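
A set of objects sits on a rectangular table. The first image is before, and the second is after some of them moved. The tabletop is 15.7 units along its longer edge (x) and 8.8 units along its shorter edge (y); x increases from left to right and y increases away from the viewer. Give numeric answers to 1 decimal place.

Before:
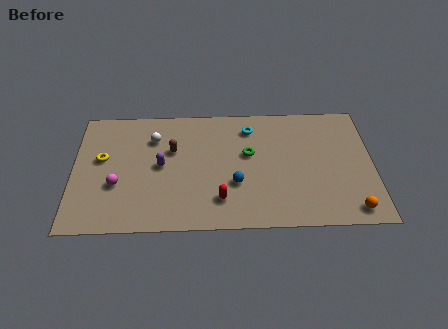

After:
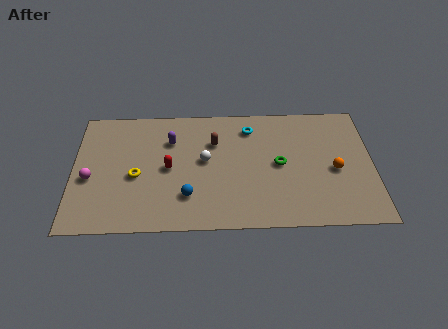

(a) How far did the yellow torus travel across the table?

2.2

The yellow torus was near (1.5, 5.1) before and (3.3, 3.8) after, so it travelled √(1.8² + 1.3²) ≈ 2.2 units.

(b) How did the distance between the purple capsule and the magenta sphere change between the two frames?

+2.3

They were about 2.6 units apart before and 4.9 after — 2.3 units further apart.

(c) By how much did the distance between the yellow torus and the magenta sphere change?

+0.3

Before: roughly 2.1 units apart; after: 2.4. That's 0.3 units further apart.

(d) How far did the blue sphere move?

2.6

The blue sphere was near (8.5, 3.1) before and (6.0, 2.3) after, so it travelled √(2.5² + 0.8²) ≈ 2.6 units.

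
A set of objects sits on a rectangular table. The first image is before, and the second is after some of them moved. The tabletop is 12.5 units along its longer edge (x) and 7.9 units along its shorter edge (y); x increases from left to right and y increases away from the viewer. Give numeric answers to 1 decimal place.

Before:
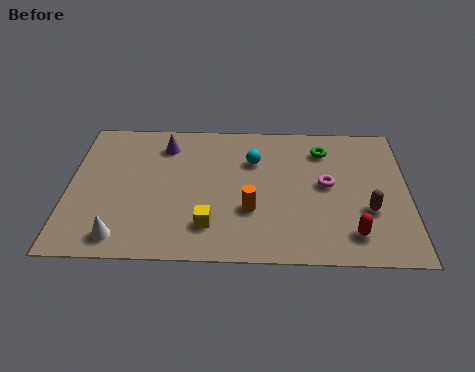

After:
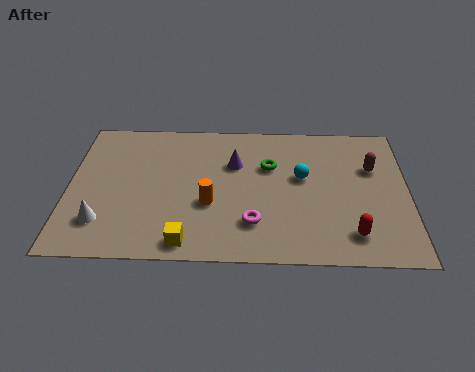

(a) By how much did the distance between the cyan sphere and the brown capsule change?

-2.3

The distance was about 5.0 in the first image and 2.7 in the second, so they moved 2.3 units closer together.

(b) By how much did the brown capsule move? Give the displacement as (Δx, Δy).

(0.2, 2.4)

From the two frames, the brown capsule sits at roughly (11.0, 2.8) before and (11.2, 5.2) after.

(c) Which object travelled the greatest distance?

the magenta torus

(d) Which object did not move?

the red capsule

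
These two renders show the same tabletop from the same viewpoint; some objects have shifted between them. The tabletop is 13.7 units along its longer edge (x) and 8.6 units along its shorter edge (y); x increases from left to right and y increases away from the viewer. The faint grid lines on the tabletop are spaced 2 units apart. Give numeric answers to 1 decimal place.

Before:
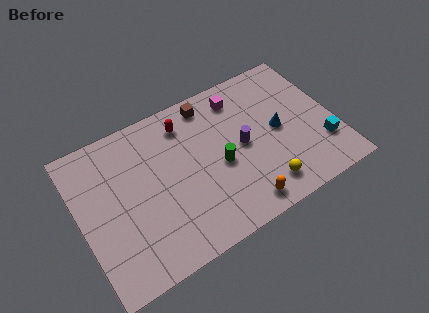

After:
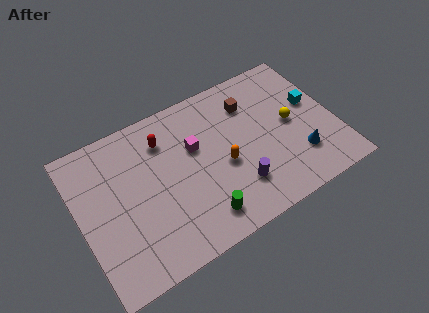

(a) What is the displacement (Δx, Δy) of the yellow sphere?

(2.0, 2.9)

The yellow sphere started near (9.4, 1.5) and ended near (11.4, 4.4).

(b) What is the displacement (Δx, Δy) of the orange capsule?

(-0.5, 2.6)

From the two frames, the orange capsule sits at roughly (8.1, 1.1) before and (7.6, 3.7) after.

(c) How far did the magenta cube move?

3.2

From (9.0, 7.1) to (6.3, 5.4), the magenta cube covered √(2.7² + 1.7²) ≈ 3.2 units.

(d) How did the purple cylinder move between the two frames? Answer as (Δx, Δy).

(-0.6, -2.1)

From the two frames, the purple cylinder sits at roughly (8.7, 4.3) before and (8.1, 2.2) after.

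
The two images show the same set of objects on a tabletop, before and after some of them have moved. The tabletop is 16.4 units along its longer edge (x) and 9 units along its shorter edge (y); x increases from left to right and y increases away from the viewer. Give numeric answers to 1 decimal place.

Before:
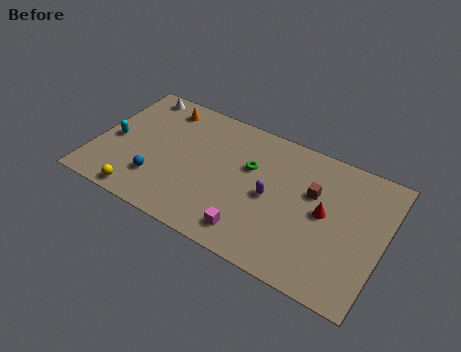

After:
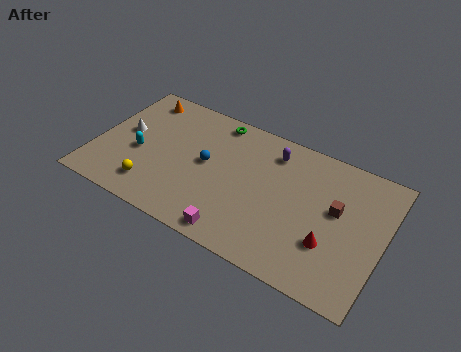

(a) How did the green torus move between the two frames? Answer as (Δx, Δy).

(-2.3, 2.3)

The green torus started near (8.7, 5.7) and ended near (6.4, 8.0).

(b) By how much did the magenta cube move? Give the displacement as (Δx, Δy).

(-0.8, -0.5)

From the two frames, the magenta cube sits at roughly (9.4, 1.5) before and (8.6, 1.0) after.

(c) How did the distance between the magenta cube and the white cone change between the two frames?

-2.0

They were about 10.1 units apart before and 8.1 after — 2.0 units closer together.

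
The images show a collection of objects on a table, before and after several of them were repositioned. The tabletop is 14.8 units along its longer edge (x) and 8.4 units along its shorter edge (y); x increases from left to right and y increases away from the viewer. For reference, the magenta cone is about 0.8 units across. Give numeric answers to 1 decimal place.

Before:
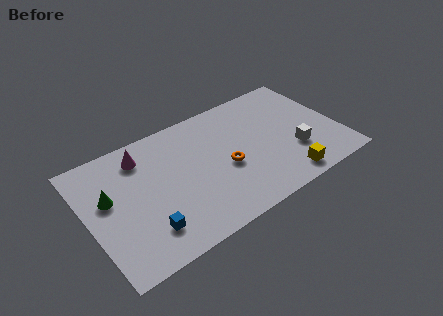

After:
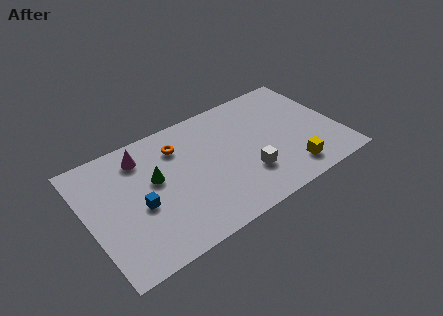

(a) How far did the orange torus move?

3.7

The orange torus moved from about (8.0, 3.6) to (5.6, 6.4), a distance of √(2.4² + 2.8²) ≈ 3.7.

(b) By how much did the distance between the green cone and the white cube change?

-5.3

The distance was about 10.9 in the first image and 5.6 in the second, so they moved 5.3 units closer together.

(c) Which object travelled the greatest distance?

the orange torus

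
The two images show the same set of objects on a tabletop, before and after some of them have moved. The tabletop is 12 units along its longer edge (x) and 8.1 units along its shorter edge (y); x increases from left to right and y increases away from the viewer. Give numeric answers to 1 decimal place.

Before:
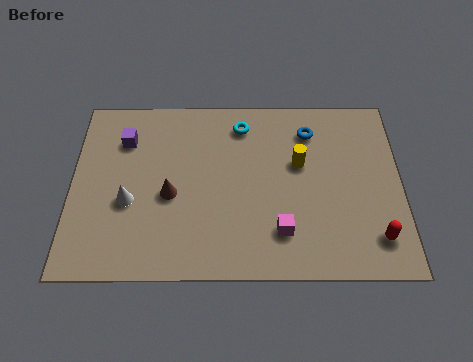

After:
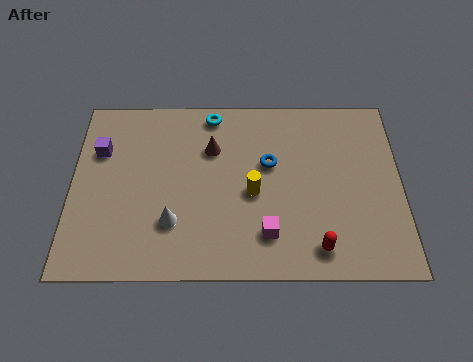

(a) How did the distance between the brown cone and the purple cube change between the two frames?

+1.1

They were about 3.0 units apart before and 4.1 after — 1.1 units further apart.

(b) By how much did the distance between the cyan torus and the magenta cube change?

+0.8

Before: roughly 5.0 units apart; after: 5.8. That's 0.8 units further apart.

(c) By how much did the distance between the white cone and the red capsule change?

-3.7

The distance was about 9.0 in the first image and 5.3 in the second, so they moved 3.7 units closer together.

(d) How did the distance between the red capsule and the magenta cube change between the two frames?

-1.5

Before: roughly 3.4 units apart; after: 1.9. That's 1.5 units closer together.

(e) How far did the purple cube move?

1.0

From (1.9, 6.0) to (1.0, 5.5), the purple cube covered √(0.9² + 0.5²) ≈ 1.0 units.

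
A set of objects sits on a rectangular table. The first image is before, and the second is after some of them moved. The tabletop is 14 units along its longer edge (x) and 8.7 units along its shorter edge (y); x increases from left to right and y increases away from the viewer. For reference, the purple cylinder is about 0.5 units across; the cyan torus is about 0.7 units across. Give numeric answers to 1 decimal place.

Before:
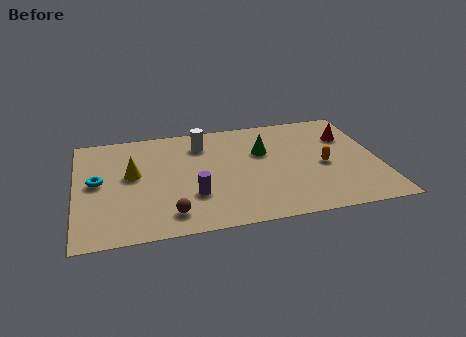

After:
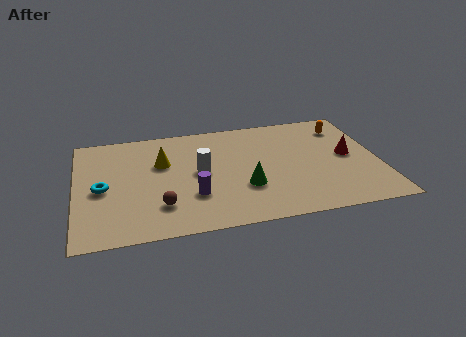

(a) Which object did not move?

the purple cylinder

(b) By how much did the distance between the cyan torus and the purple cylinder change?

-0.4

The distance was about 4.7 in the first image and 4.3 in the second, so they moved 0.4 units closer together.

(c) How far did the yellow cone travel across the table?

1.6

The yellow cone was near (2.6, 4.9) before and (4.0, 5.6) after, so it travelled √(1.4² + 0.7²) ≈ 1.6 units.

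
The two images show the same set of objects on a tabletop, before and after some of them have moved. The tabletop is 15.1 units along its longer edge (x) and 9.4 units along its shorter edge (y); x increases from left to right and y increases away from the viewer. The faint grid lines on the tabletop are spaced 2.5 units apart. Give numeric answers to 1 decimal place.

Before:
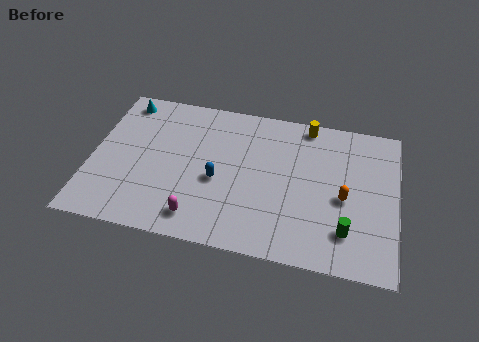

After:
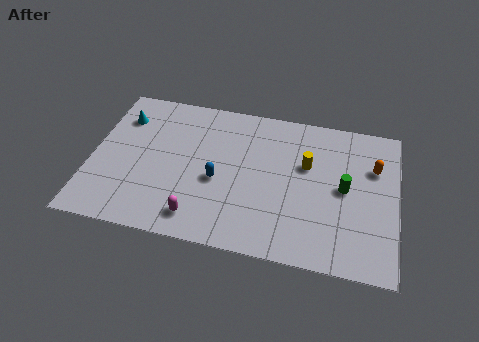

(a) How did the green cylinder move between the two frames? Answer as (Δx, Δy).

(-0.2, 2.6)

The green cylinder was at about (12.7, 2.2) and moved to about (12.5, 4.8).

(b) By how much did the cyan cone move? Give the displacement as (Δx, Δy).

(0.0, -1.1)

The cyan cone was at about (1.3, 8.2) and moved to about (1.3, 7.1).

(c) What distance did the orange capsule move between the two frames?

2.6

From (12.5, 4.2) to (13.9, 6.4), the orange capsule covered √(1.4² + 2.2²) ≈ 2.6 units.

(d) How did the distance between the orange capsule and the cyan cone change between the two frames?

+0.7

Before: roughly 11.9 units apart; after: 12.6. That's 0.7 units further apart.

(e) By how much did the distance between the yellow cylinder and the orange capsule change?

-1.4

Before: roughly 4.7 units apart; after: 3.3. That's 1.4 units closer together.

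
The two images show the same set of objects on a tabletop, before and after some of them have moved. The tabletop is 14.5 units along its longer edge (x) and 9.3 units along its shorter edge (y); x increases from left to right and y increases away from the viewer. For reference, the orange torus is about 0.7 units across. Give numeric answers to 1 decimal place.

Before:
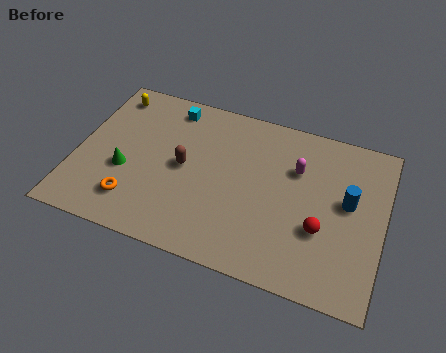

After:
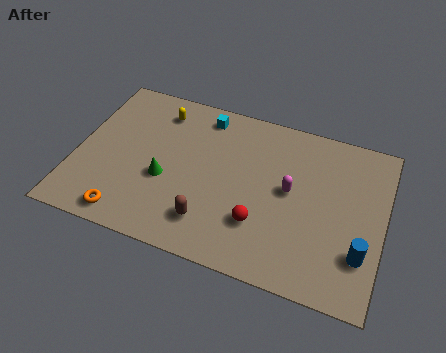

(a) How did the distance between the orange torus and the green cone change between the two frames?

+1.3

The distance was about 1.7 in the first image and 3.0 in the second, so they moved 1.3 units further apart.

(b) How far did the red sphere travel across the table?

2.9

The red sphere moved from about (11.7, 3.3) to (8.9, 2.7), a distance of √(2.8² + 0.6²) ≈ 2.9.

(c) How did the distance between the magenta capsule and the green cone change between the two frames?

-2.4

They were about 8.3 units apart before and 5.9 after — 2.4 units closer together.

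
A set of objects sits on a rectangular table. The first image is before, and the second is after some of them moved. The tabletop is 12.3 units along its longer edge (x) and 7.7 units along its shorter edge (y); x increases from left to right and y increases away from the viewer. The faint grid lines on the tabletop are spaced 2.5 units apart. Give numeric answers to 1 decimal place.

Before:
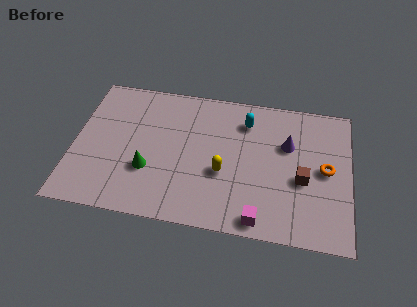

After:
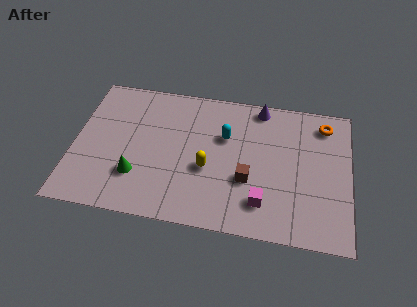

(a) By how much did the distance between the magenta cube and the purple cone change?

+0.9

Before: roughly 4.3 units apart; after: 5.2. That's 0.9 units further apart.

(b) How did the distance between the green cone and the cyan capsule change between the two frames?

-0.7

The distance was about 5.4 in the first image and 4.7 in the second, so they moved 0.7 units closer together.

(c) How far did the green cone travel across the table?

0.6

From (3.4, 2.6) to (2.9, 2.2), the green cone covered √(0.5² + 0.4²) ≈ 0.6 units.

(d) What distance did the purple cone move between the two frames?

2.3

From (9.5, 5.0) to (8.2, 6.9), the purple cone covered √(1.3² + 1.9²) ≈ 2.3 units.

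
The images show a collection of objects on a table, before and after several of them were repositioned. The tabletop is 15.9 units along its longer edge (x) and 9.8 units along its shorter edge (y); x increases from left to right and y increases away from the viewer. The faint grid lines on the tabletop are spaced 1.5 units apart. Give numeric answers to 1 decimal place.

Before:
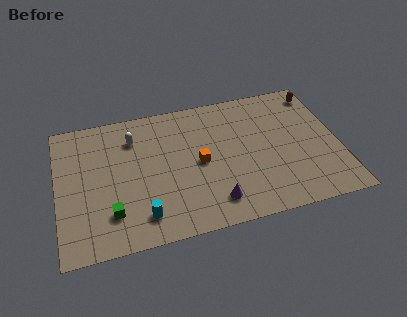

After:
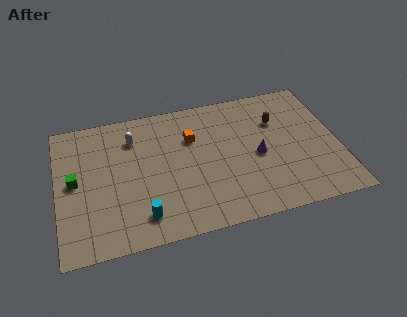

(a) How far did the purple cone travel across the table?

3.8

The purple cone was near (8.6, 1.8) before and (11.3, 4.5) after, so it travelled √(2.7² + 2.7²) ≈ 3.8 units.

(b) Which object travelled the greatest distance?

the purple cone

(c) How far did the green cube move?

3.3

From (2.9, 2.4) to (1.0, 5.1), the green cube covered √(1.9² + 2.7²) ≈ 3.3 units.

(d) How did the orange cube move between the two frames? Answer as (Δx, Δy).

(-0.3, 1.9)

From the two frames, the orange cube sits at roughly (8.0, 4.8) before and (7.7, 6.7) after.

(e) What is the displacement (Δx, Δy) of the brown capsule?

(-2.5, -1.6)

From the two frames, the brown capsule sits at roughly (15.1, 8.4) before and (12.6, 6.8) after.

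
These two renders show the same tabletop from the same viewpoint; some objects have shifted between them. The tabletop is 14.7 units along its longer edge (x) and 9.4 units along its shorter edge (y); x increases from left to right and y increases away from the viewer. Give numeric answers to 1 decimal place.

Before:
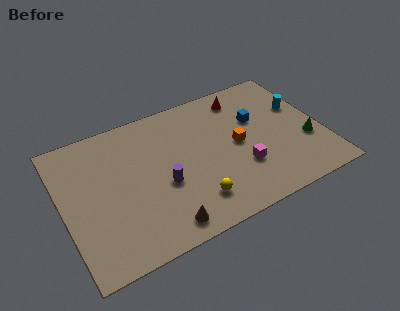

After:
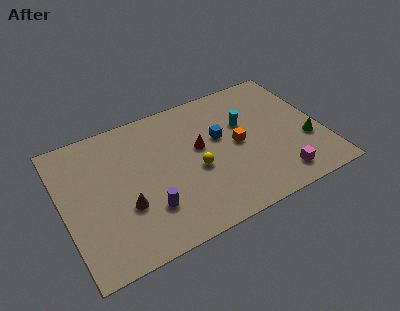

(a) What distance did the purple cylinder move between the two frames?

1.6

The purple cylinder was near (5.5, 3.8) before and (4.5, 2.6) after, so it travelled √(1.0² + 1.2²) ≈ 1.6 units.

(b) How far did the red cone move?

3.8

From (10.7, 7.9) to (7.8, 5.4), the red cone covered √(2.9² + 2.5²) ≈ 3.8 units.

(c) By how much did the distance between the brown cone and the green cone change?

+1.5

They were about 8.9 units apart before and 10.4 after — 1.5 units further apart.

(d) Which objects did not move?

the green cone and the orange cube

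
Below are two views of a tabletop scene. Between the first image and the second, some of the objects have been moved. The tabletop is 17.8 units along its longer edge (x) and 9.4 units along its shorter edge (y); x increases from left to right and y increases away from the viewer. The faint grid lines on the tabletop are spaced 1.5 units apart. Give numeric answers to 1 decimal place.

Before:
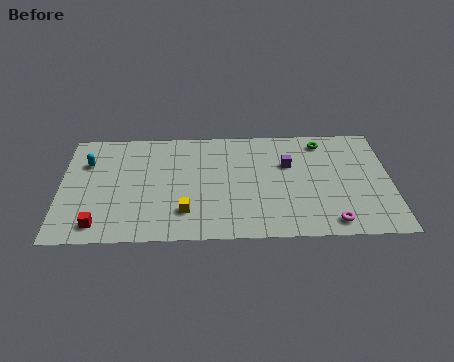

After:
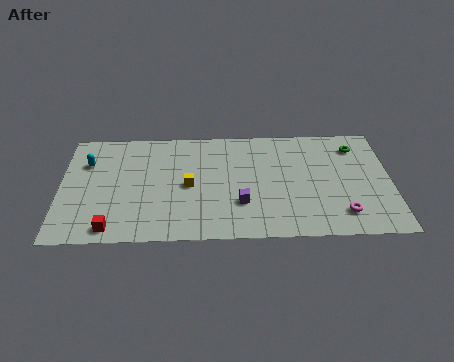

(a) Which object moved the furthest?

the purple cube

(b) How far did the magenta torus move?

0.9

From (14.5, 1.2) to (15.1, 1.9), the magenta torus covered √(0.6² + 0.7²) ≈ 0.9 units.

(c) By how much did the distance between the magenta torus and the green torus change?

-1.1

They were about 6.8 units apart before and 5.7 after — 1.1 units closer together.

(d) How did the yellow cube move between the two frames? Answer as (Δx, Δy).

(0.2, 2.2)

From the two frames, the yellow cube sits at roughly (6.7, 2.3) before and (6.9, 4.5) after.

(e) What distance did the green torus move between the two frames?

1.9

The green torus was near (14.2, 8.0) before and (16.0, 7.5) after, so it travelled √(1.8² + 0.5²) ≈ 1.9 units.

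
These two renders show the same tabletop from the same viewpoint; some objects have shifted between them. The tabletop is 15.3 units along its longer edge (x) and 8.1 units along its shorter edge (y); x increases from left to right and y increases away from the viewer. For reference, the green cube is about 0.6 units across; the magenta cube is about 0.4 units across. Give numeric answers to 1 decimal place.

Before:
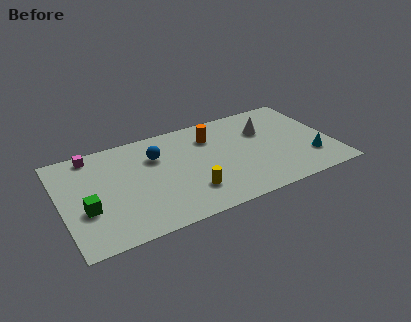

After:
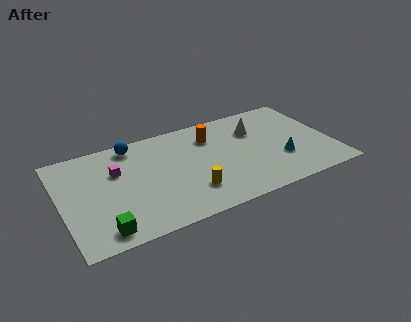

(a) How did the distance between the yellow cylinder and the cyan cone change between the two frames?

-1.6

The distance was about 6.9 in the first image and 5.3 in the second, so they moved 1.6 units closer together.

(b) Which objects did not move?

the orange cylinder and the yellow cylinder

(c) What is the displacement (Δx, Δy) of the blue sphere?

(-1.2, 1.4)

The blue sphere started near (5.5, 5.7) and ended near (4.3, 7.1).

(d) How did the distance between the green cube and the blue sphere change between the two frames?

+1.4

The distance was about 5.0 in the first image and 6.4 in the second, so they moved 1.4 units further apart.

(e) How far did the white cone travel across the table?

0.5

The white cone moved from about (11.7, 5.5) to (11.2, 5.7), a distance of √(0.5² + 0.2²) ≈ 0.5.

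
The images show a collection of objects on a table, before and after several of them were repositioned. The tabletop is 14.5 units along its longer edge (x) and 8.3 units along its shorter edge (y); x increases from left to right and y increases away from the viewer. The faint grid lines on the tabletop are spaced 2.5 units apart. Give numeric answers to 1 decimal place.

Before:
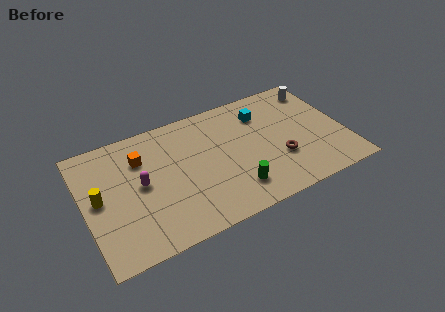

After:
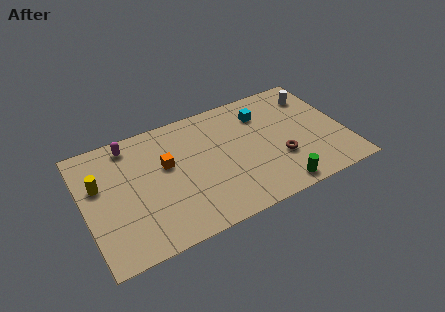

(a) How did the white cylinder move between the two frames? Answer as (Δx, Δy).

(-0.3, -0.4)

From the two frames, the white cylinder sits at roughly (13.5, 6.9) before and (13.2, 6.5) after.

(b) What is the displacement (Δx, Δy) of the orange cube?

(1.3, -1.0)

The orange cube was at about (3.3, 6.0) and moved to about (4.6, 5.0).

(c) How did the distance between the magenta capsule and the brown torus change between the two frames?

+1.3

The distance was about 7.7 in the first image and 9.0 in the second, so they moved 1.3 units further apart.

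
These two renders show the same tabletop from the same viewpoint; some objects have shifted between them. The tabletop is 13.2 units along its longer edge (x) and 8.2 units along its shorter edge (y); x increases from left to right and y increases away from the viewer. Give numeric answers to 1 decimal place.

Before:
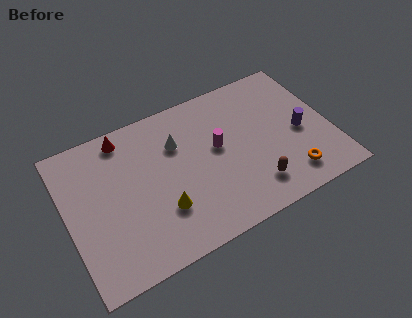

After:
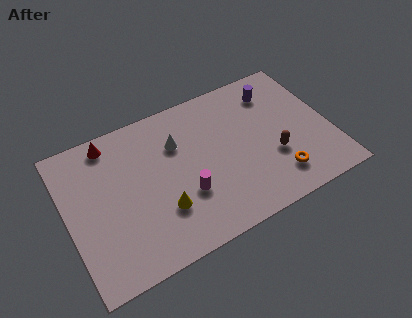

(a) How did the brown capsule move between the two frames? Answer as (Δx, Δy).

(1.2, 1.2)

From the two frames, the brown capsule sits at roughly (9.0, 1.7) before and (10.2, 2.9) after.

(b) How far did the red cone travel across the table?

0.7

From (3.2, 7.2) to (2.5, 7.2), the red cone covered √(0.7² + 0.0²) ≈ 0.7 units.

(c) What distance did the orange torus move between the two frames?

0.6

From (10.8, 1.5) to (10.2, 1.7), the orange torus covered √(0.6² + 0.2²) ≈ 0.6 units.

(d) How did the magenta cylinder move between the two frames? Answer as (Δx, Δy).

(-1.9, -1.8)

The magenta cylinder was at about (7.6, 4.6) and moved to about (5.7, 2.8).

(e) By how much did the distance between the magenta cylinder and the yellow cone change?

-2.5

They were about 3.7 units apart before and 1.2 after — 2.5 units closer together.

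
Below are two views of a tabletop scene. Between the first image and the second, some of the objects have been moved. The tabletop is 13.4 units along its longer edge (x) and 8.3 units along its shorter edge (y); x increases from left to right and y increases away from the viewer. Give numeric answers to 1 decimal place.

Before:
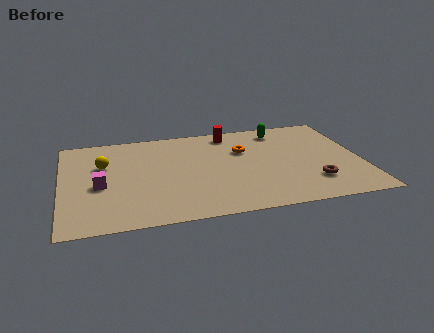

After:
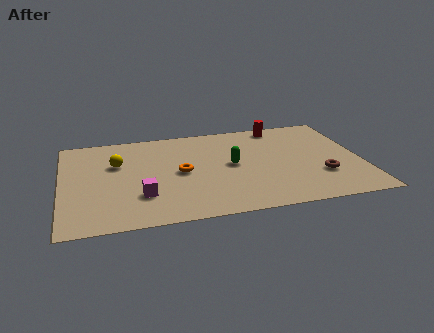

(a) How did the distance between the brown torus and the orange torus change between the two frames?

+1.9

Before: roughly 4.5 units apart; after: 6.4. That's 1.9 units further apart.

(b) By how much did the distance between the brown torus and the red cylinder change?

-1.1

Before: roughly 6.1 units apart; after: 5.0. That's 1.1 units closer together.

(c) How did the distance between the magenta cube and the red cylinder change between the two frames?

+1.2

They were about 7.0 units apart before and 8.2 after — 1.2 units further apart.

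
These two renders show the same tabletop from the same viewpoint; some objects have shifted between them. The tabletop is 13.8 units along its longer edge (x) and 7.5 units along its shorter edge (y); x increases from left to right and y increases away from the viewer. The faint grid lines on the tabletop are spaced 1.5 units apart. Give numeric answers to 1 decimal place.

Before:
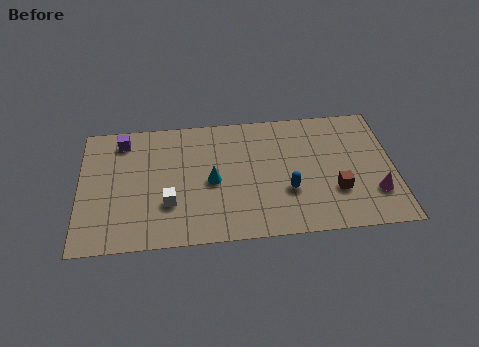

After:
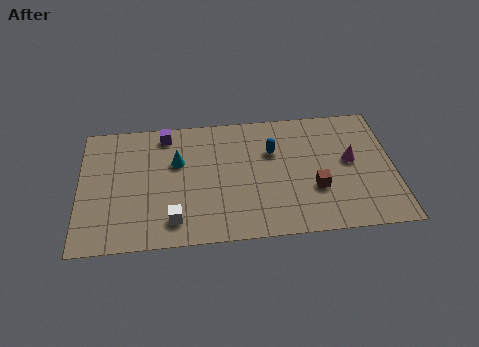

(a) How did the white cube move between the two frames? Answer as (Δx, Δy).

(0.2, -1.0)

The white cube was at about (3.9, 2.4) and moved to about (4.1, 1.4).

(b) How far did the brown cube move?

0.9

The brown cube moved from about (11.2, 2.4) to (10.3, 2.6), a distance of √(0.9² + 0.2²) ≈ 0.9.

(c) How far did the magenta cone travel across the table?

2.2

The magenta cone was near (12.9, 2.1) before and (11.9, 4.1) after, so it travelled √(1.0² + 2.0²) ≈ 2.2 units.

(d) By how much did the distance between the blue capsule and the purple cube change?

-3.2

Before: roughly 8.1 units apart; after: 4.9. That's 3.2 units closer together.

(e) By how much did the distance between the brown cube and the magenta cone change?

+0.5

Before: roughly 1.7 units apart; after: 2.2. That's 0.5 units further apart.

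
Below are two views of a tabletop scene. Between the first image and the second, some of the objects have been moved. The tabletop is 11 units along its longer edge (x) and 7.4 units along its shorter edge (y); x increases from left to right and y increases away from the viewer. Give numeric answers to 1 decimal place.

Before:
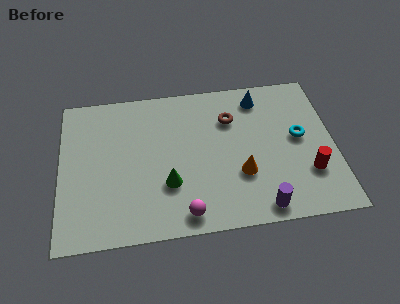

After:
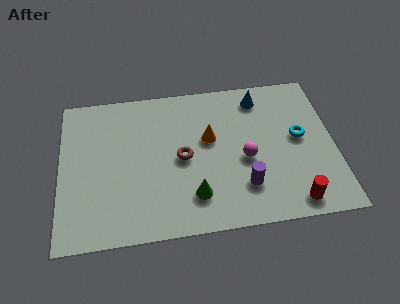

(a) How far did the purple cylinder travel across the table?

1.3

The purple cylinder moved from about (7.9, 0.8) to (7.3, 1.9), a distance of √(0.6² + 1.1²) ≈ 1.3.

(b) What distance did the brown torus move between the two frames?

2.6

The brown torus moved from about (6.9, 5.3) to (4.9, 3.6), a distance of √(2.0² + 1.7²) ≈ 2.6.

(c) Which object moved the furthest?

the magenta sphere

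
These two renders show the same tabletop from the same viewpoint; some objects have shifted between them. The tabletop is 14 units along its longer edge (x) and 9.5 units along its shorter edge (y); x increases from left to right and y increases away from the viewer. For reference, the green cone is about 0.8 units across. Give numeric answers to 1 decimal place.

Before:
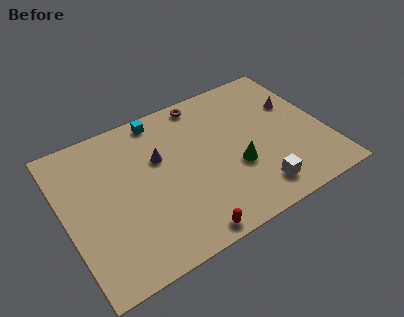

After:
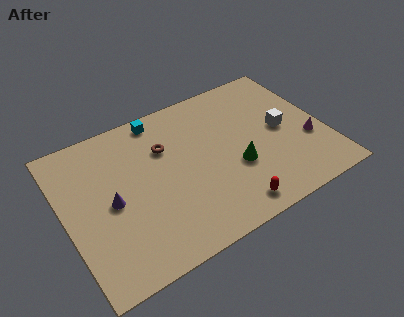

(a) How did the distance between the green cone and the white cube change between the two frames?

+1.0

Before: roughly 2.1 units apart; after: 3.1. That's 1.0 units further apart.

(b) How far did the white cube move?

3.8

The white cube was near (9.8, 1.6) before and (11.8, 4.8) after, so it travelled √(2.0² + 3.2²) ≈ 3.8 units.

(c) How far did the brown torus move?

3.1

The brown torus was near (8.0, 8.5) before and (5.6, 6.5) after, so it travelled √(2.4² + 2.0²) ≈ 3.1 units.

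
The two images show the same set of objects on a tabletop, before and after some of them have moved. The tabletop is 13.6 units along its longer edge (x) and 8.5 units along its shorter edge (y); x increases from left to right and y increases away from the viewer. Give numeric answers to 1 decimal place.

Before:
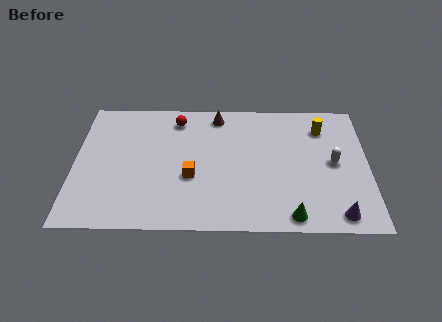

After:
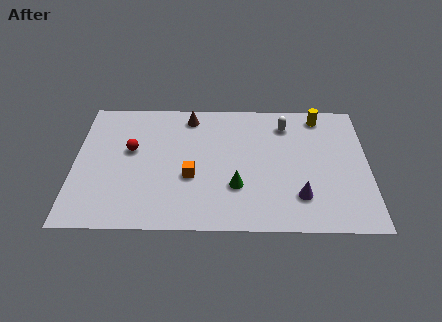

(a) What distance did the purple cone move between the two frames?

2.0

The purple cone was near (12.1, 1.0) before and (10.4, 2.1) after, so it travelled √(1.7² + 1.1²) ≈ 2.0 units.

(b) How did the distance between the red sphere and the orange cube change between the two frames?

-0.6

They were about 3.9 units apart before and 3.3 after — 0.6 units closer together.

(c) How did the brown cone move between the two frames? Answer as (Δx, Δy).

(-1.3, -0.1)

From the two frames, the brown cone sits at roughly (6.6, 7.4) before and (5.3, 7.3) after.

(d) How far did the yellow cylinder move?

0.8

The yellow cylinder moved from about (11.5, 6.6) to (11.4, 7.4), a distance of √(0.1² + 0.8²) ≈ 0.8.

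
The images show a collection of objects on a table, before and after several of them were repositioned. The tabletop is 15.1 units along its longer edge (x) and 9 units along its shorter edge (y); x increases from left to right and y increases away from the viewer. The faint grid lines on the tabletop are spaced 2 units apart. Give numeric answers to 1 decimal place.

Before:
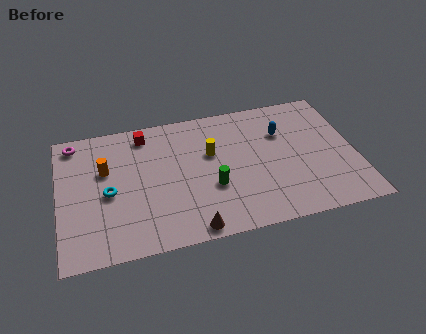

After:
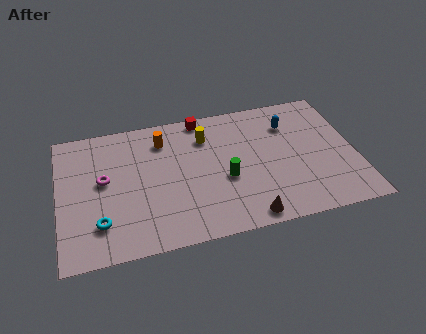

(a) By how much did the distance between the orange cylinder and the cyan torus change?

+4.4

Before: roughly 1.6 units apart; after: 6.0. That's 4.4 units further apart.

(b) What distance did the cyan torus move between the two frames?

2.0

The cyan torus moved from about (2.5, 4.1) to (2.0, 2.2), a distance of √(0.5² + 1.9²) ≈ 2.0.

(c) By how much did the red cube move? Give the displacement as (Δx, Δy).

(3.0, 0.5)

From the two frames, the red cube sits at roughly (4.5, 7.7) before and (7.5, 8.2) after.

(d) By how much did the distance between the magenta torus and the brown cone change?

-0.9

Before: roughly 9.0 units apart; after: 8.1. That's 0.9 units closer together.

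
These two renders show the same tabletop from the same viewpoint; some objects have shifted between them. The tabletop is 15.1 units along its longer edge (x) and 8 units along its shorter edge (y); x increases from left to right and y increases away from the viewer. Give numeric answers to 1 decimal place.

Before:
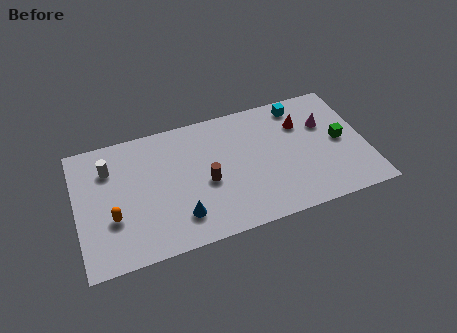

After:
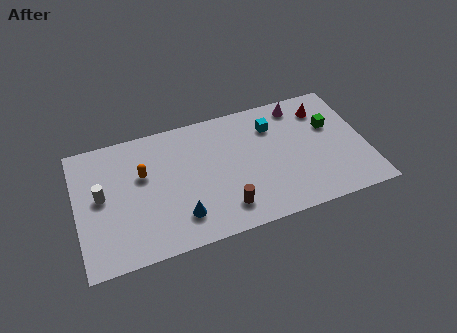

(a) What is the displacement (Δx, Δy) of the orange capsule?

(1.7, 2.2)

From the two frames, the orange capsule sits at roughly (1.8, 2.8) before and (3.5, 5.0) after.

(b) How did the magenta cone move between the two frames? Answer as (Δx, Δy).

(-1.2, 1.6)

The magenta cone was at about (13.1, 5.3) and moved to about (11.9, 6.9).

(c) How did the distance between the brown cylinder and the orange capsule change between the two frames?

+0.3

Before: roughly 4.9 units apart; after: 5.2. That's 0.3 units further apart.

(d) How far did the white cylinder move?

1.7

The white cylinder moved from about (1.8, 5.9) to (1.3, 4.3), a distance of √(0.5² + 1.6²) ≈ 1.7.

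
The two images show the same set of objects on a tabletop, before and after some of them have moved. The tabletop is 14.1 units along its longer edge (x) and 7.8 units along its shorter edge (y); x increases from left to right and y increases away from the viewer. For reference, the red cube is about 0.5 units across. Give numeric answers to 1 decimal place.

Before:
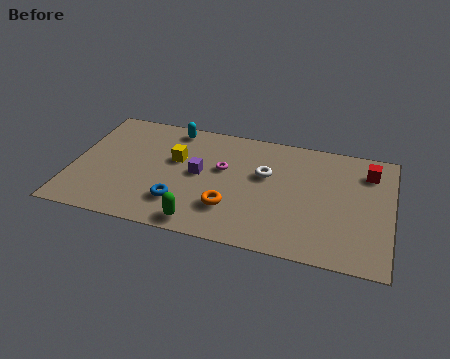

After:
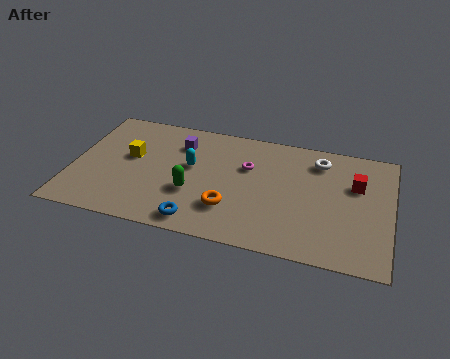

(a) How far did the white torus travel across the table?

2.7

The white torus moved from about (8.5, 4.8) to (10.8, 6.3), a distance of √(2.3² + 1.5²) ≈ 2.7.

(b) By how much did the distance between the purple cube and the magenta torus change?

+2.0

The distance was about 1.2 in the first image and 3.2 in the second, so they moved 2.0 units further apart.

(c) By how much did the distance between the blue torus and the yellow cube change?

+2.0

They were about 2.8 units apart before and 4.8 after — 2.0 units further apart.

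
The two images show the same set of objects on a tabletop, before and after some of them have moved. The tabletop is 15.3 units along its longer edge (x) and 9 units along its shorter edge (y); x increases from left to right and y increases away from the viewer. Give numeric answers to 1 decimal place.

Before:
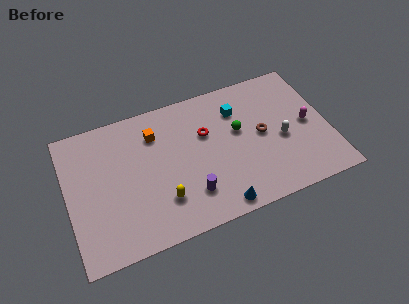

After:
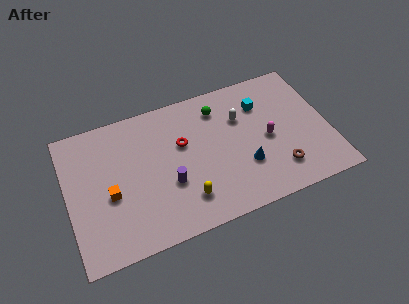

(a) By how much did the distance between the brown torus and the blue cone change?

-2.7

They were about 4.8 units apart before and 2.1 after — 2.7 units closer together.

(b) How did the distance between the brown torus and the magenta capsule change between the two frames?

-0.5

The distance was about 2.7 in the first image and 2.2 in the second, so they moved 0.5 units closer together.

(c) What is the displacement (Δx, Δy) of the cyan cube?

(1.4, -0.1)

The cyan cube started near (10.2, 6.7) and ended near (11.6, 6.6).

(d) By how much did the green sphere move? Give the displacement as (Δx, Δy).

(-1.0, 1.9)

From the two frames, the green sphere sits at roughly (10.1, 5.3) before and (9.1, 7.2) after.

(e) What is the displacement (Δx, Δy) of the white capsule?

(-2.2, 2.2)

From the two frames, the white capsule sits at roughly (12.5, 3.9) before and (10.3, 6.1) after.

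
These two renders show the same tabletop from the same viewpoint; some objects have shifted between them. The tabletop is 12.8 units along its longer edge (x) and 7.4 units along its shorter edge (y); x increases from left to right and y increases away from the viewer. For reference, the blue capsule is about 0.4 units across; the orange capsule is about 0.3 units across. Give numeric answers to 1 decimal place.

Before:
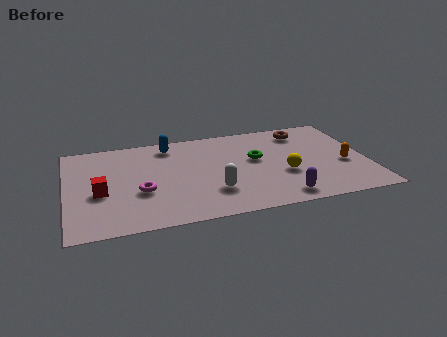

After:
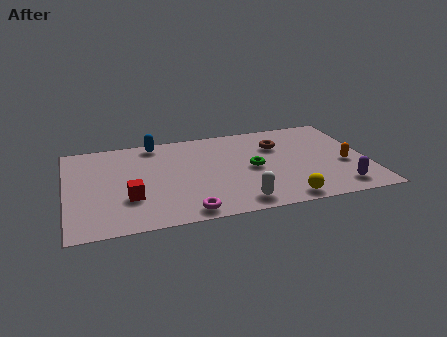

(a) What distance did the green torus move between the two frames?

0.7

From (8.1, 4.3) to (7.9, 3.6), the green torus covered √(0.2² + 0.7²) ≈ 0.7 units.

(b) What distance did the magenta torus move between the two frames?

2.7

The magenta torus was near (3.1, 2.8) before and (4.9, 0.8) after, so it travelled √(1.8² + 2.0²) ≈ 2.7 units.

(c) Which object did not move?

the orange capsule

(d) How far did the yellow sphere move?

2.0

From (9.2, 2.8) to (9.0, 0.8), the yellow sphere covered √(0.2² + 2.0²) ≈ 2.0 units.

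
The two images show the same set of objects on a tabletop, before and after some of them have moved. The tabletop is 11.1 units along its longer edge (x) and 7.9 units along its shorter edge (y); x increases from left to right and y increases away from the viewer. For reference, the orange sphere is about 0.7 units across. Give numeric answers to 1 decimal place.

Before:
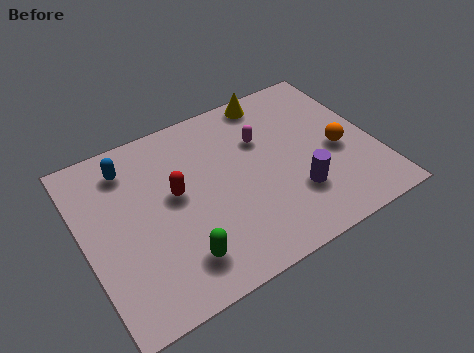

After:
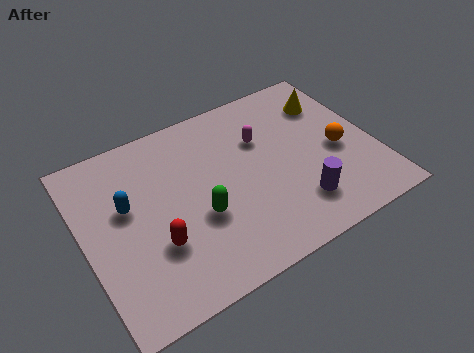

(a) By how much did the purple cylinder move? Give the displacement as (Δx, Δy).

(0.0, -0.5)

From the two frames, the purple cylinder sits at roughly (7.8, 2.3) before and (7.8, 1.8) after.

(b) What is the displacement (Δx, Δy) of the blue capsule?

(-0.3, -1.7)

The blue capsule started near (2.0, 6.4) and ended near (1.7, 4.7).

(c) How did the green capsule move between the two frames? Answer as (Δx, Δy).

(1.0, 1.4)

The green capsule was at about (3.2, 1.6) and moved to about (4.2, 3.0).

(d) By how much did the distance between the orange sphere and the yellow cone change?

-1.7

They were about 4.1 units apart before and 2.4 after — 1.7 units closer together.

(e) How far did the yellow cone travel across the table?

2.4

The yellow cone moved from about (7.7, 7.1) to (9.8, 5.9), a distance of √(2.1² + 1.2²) ≈ 2.4.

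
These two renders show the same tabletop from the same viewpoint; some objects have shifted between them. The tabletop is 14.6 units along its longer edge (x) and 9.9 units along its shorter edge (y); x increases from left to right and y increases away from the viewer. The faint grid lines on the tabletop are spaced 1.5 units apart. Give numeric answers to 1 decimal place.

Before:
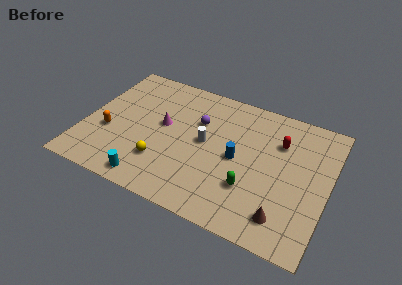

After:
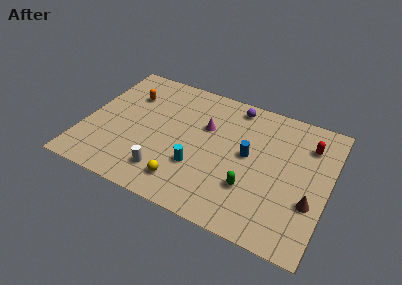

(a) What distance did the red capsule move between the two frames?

1.8

The red capsule was near (11.5, 7.0) before and (13.2, 7.5) after, so it travelled √(1.7² + 0.5²) ≈ 1.8 units.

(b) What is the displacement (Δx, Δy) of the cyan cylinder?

(2.6, 2.1)

The cyan cylinder started near (4.4, 1.1) and ended near (7.0, 3.2).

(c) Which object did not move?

the green capsule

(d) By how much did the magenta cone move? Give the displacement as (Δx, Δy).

(2.5, 0.9)

The magenta cone was at about (4.6, 5.5) and moved to about (7.1, 6.4).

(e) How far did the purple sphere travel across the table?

2.9

The purple sphere moved from about (6.6, 6.6) to (8.6, 8.7), a distance of √(2.0² + 2.1²) ≈ 2.9.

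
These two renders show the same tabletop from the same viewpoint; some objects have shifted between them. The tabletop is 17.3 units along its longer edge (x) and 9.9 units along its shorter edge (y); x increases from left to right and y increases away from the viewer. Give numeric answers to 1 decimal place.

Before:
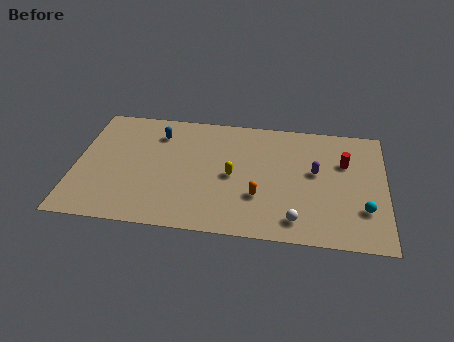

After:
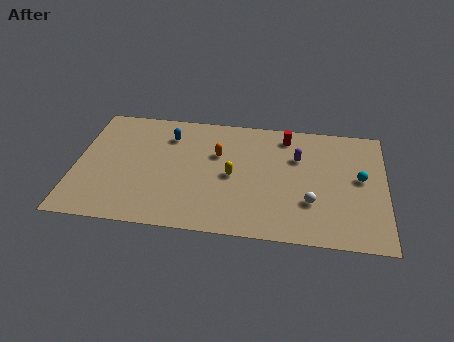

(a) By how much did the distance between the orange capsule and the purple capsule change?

+0.6

Before: roughly 3.9 units apart; after: 4.5. That's 0.6 units further apart.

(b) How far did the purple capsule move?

1.5

From (13.4, 5.6) to (12.4, 6.7), the purple capsule covered √(1.0² + 1.1²) ≈ 1.5 units.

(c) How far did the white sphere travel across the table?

1.7

From (12.4, 1.6) to (13.2, 3.1), the white sphere covered √(0.8² + 1.5²) ≈ 1.7 units.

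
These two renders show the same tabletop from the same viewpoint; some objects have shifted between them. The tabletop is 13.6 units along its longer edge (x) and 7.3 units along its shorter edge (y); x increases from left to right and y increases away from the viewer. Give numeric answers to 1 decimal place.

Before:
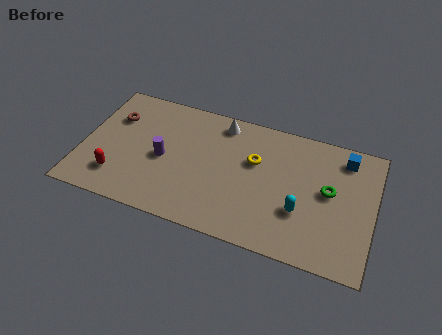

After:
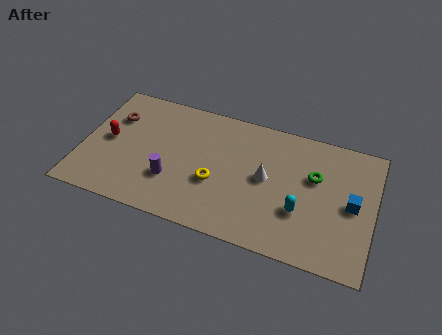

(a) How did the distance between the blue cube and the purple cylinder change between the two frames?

-0.3

The distance was about 8.7 in the first image and 8.4 in the second, so they moved 0.3 units closer together.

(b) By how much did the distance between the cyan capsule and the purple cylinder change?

-0.6

They were about 6.6 units apart before and 6.0 after — 0.6 units closer together.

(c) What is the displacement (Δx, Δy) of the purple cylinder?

(0.5, -1.1)

The purple cylinder started near (3.8, 3.4) and ended near (4.3, 2.3).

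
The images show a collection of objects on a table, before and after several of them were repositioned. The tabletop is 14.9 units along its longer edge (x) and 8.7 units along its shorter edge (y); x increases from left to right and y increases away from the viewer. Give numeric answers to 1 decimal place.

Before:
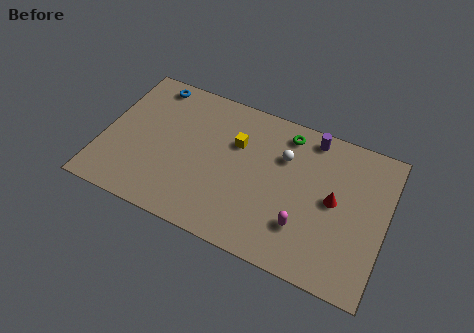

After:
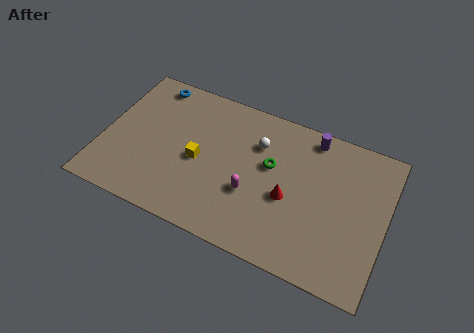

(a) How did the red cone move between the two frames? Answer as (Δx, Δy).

(-2.3, -0.8)

The red cone was at about (12.2, 4.5) and moved to about (9.9, 3.7).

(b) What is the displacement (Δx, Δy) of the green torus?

(-0.6, -2.2)

The green torus started near (9.4, 7.4) and ended near (8.8, 5.2).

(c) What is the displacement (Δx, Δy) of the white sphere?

(-1.4, 0.2)

The white sphere was at about (9.4, 6.0) and moved to about (8.0, 6.2).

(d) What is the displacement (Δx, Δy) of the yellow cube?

(-1.8, -1.8)

The yellow cube started near (6.9, 5.8) and ended near (5.1, 4.0).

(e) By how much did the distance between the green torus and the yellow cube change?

+0.9

Before: roughly 3.0 units apart; after: 3.9. That's 0.9 units further apart.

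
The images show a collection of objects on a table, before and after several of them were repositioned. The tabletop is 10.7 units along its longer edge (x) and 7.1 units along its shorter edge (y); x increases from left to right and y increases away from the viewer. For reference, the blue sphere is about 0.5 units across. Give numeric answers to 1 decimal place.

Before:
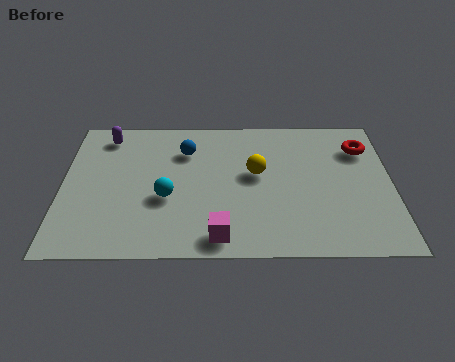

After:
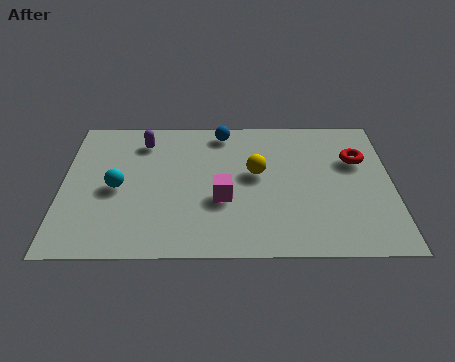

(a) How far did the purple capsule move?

1.2

The purple capsule moved from about (1.4, 6.0) to (2.6, 5.7), a distance of √(1.2² + 0.3²) ≈ 1.2.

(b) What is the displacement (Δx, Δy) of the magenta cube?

(0.1, 1.8)

The magenta cube was at about (5.1, 0.9) and moved to about (5.2, 2.7).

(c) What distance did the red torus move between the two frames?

0.6

From (9.8, 5.3) to (9.6, 4.7), the red torus covered √(0.2² + 0.6²) ≈ 0.6 units.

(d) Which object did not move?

the yellow sphere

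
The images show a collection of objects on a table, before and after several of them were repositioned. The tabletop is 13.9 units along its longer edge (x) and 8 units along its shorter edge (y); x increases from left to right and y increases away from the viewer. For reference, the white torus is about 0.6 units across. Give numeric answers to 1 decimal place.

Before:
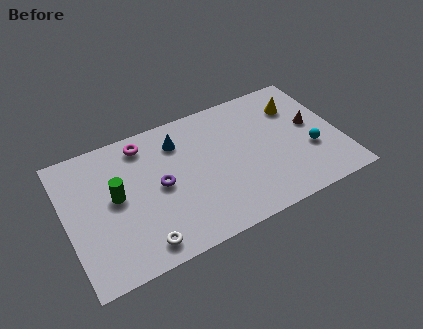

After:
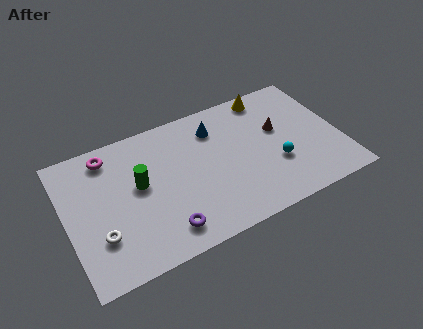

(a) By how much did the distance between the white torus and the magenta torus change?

-1.3

Before: roughly 5.8 units apart; after: 4.5. That's 1.3 units closer together.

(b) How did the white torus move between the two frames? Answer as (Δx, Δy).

(-1.9, 1.3)

From the two frames, the white torus sits at roughly (3.4, 1.1) before and (1.5, 2.4) after.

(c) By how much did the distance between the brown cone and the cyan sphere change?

+0.5

Before: roughly 1.5 units apart; after: 2.0. That's 0.5 units further apart.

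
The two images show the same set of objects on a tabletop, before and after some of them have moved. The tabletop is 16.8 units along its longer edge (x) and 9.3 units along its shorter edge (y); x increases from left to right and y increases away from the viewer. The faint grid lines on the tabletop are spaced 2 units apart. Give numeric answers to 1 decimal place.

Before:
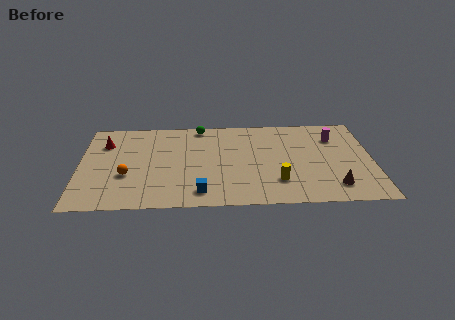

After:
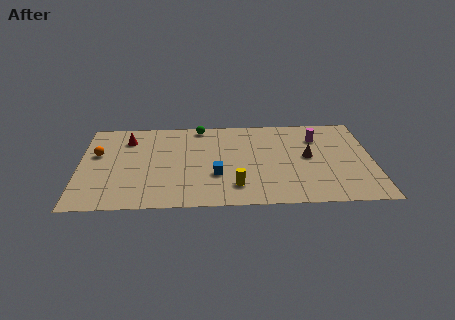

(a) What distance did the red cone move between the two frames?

1.4

From (1.4, 6.8) to (2.7, 7.2), the red cone covered √(1.3² + 0.4²) ≈ 1.4 units.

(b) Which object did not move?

the green sphere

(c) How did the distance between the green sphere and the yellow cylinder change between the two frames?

-0.7

Before: roughly 7.4 units apart; after: 6.7. That's 0.7 units closer together.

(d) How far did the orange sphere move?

2.9

From (2.7, 3.4) to (1.0, 5.7), the orange sphere covered √(1.7² + 2.3²) ≈ 2.9 units.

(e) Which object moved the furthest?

the brown cone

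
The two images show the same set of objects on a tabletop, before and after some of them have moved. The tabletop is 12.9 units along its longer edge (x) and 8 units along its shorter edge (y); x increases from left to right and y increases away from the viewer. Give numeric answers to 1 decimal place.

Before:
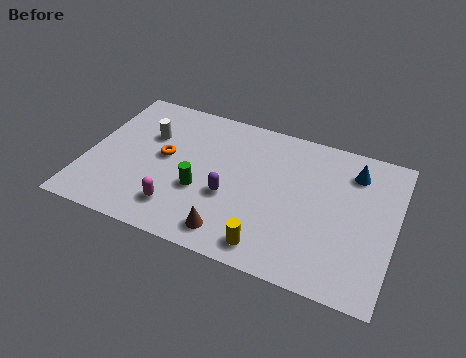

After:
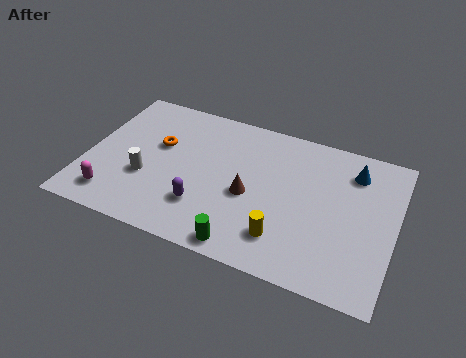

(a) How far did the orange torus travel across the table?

0.7

The orange torus moved from about (3.2, 4.3) to (2.9, 4.9), a distance of √(0.3² + 0.6²) ≈ 0.7.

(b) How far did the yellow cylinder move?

0.9

The yellow cylinder was near (8.0, 1.1) before and (8.5, 1.8) after, so it travelled √(0.5² + 0.7²) ≈ 0.9 units.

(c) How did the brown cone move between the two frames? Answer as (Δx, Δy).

(0.5, 2.3)

From the two frames, the brown cone sits at roughly (6.4, 1.2) before and (6.9, 3.5) after.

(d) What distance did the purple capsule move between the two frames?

1.3

From (6.1, 3.1) to (5.1, 2.2), the purple capsule covered √(1.0² + 0.9²) ≈ 1.3 units.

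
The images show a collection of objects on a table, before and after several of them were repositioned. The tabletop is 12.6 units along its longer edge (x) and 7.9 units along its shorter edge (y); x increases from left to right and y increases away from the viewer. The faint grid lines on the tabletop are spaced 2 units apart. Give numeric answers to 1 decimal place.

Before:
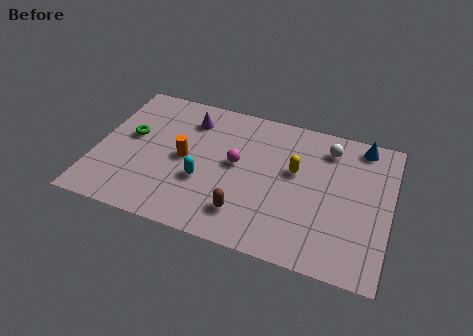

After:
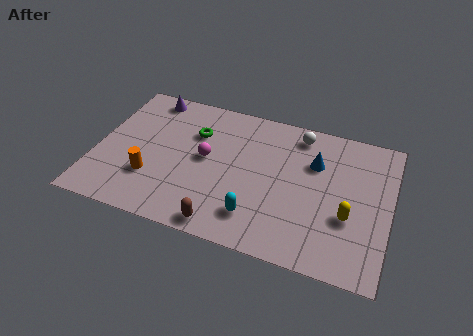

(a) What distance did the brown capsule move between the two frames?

1.2

From (6.6, 1.7) to (5.8, 0.8), the brown capsule covered √(0.8² + 0.9²) ≈ 1.2 units.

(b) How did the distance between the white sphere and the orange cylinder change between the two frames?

+0.9

Before: roughly 6.5 units apart; after: 7.4. That's 0.9 units further apart.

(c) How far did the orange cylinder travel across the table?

2.0

The orange cylinder moved from about (3.8, 3.9) to (2.5, 2.4), a distance of √(1.3² + 1.5²) ≈ 2.0.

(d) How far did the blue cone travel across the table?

2.5

The blue cone was near (11.2, 7.0) before and (9.3, 5.4) after, so it travelled √(1.9² + 1.6²) ≈ 2.5 units.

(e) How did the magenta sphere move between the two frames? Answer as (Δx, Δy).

(-1.3, -0.1)

From the two frames, the magenta sphere sits at roughly (6.0, 4.3) before and (4.7, 4.2) after.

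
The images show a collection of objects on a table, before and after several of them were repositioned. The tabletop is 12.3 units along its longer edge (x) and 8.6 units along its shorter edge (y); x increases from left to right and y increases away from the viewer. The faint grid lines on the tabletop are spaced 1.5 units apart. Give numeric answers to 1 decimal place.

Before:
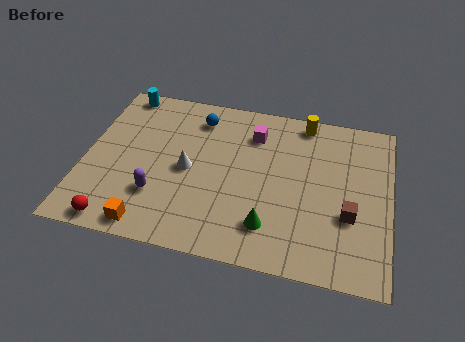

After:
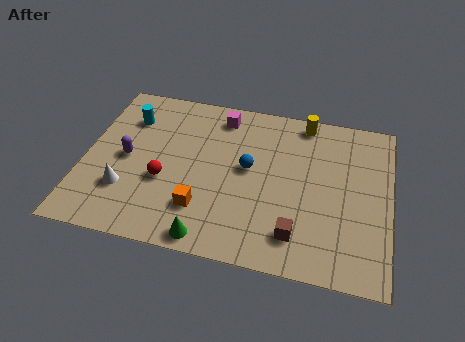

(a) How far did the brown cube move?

2.4

The brown cube was near (10.7, 3.1) before and (8.7, 1.7) after, so it travelled √(2.0² + 1.4²) ≈ 2.4 units.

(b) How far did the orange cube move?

2.4

From (2.9, 0.9) to (4.9, 2.2), the orange cube covered √(2.0² + 1.3²) ≈ 2.4 units.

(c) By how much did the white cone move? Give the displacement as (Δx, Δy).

(-2.4, -1.6)

The white cone started near (4.2, 4.1) and ended near (1.8, 2.5).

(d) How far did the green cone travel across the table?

2.5

The green cone moved from about (7.6, 1.9) to (5.3, 0.8), a distance of √(2.3² + 1.1²) ≈ 2.5.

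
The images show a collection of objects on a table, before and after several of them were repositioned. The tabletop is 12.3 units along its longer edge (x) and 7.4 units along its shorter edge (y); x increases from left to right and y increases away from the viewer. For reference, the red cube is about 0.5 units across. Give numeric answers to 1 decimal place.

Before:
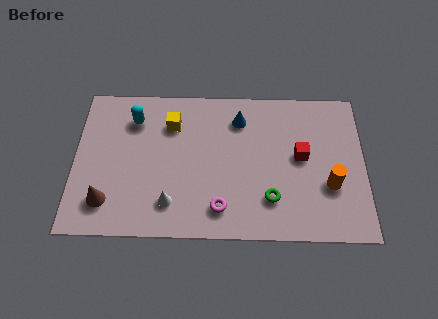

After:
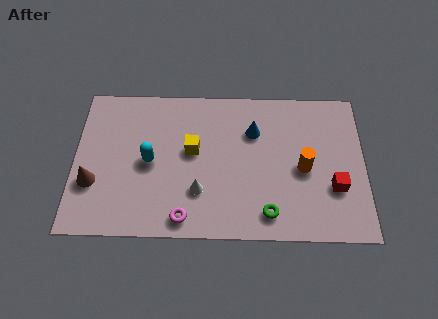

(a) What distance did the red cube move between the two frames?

2.1

From (9.6, 4.0) to (11.0, 2.5), the red cube covered √(1.4² + 1.5²) ≈ 2.1 units.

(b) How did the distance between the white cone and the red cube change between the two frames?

-0.3

The distance was about 6.0 in the first image and 5.7 in the second, so they moved 0.3 units closer together.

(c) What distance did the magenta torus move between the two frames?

1.6

The magenta torus moved from about (6.2, 1.4) to (4.7, 0.9), a distance of √(1.5² + 0.5²) ≈ 1.6.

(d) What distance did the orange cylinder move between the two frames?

1.4

The orange cylinder was near (10.8, 2.6) before and (9.7, 3.4) after, so it travelled √(1.1² + 0.8²) ≈ 1.4 units.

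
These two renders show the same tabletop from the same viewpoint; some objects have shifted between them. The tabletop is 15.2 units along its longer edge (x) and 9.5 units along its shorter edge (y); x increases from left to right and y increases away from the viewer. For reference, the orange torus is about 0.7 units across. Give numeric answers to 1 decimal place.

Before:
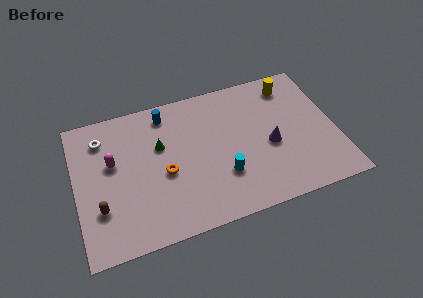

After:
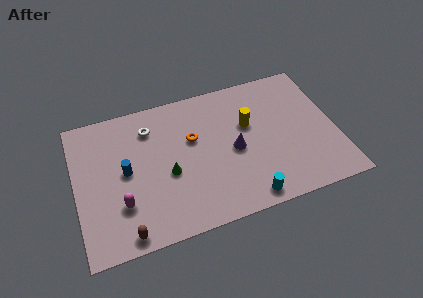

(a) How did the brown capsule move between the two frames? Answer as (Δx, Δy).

(1.3, -2.0)

The brown capsule started near (1.3, 2.9) and ended near (2.6, 0.9).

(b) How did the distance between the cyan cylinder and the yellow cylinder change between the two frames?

-1.8

They were about 6.7 units apart before and 4.9 after — 1.8 units closer together.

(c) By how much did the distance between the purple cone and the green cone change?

-2.7

They were about 6.6 units apart before and 3.9 after — 2.7 units closer together.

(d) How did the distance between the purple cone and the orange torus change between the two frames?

-3.5

Before: roughly 6.2 units apart; after: 2.7. That's 3.5 units closer together.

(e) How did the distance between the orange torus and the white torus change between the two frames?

-2.0

The distance was about 4.8 in the first image and 2.8 in the second, so they moved 2.0 units closer together.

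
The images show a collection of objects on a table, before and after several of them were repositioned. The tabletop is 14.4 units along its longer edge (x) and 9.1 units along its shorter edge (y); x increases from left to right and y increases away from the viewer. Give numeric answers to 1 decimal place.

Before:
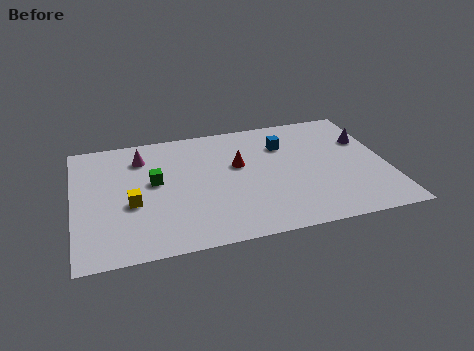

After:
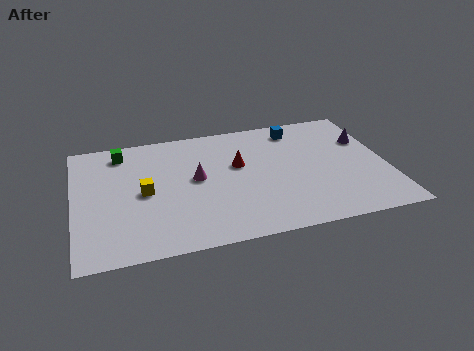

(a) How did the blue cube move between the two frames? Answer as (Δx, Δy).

(0.7, 1.1)

The blue cube started near (9.8, 6.6) and ended near (10.5, 7.7).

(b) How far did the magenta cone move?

3.3

The magenta cone was near (3.2, 7.1) before and (5.6, 4.9) after, so it travelled √(2.4² + 2.2²) ≈ 3.3 units.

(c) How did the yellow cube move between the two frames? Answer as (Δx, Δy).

(0.6, 0.7)

The yellow cube was at about (2.6, 3.7) and moved to about (3.2, 4.4).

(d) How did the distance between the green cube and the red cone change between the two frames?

+1.8

Before: roughly 3.9 units apart; after: 5.7. That's 1.8 units further apart.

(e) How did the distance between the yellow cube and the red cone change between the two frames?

-0.8

They were about 5.3 units apart before and 4.5 after — 0.8 units closer together.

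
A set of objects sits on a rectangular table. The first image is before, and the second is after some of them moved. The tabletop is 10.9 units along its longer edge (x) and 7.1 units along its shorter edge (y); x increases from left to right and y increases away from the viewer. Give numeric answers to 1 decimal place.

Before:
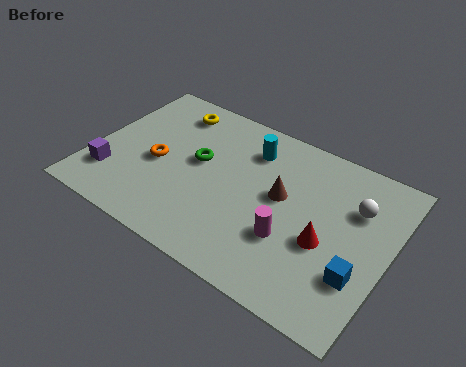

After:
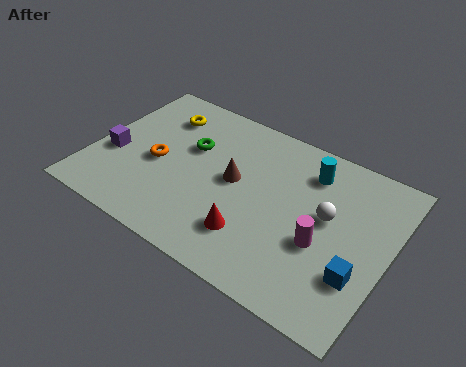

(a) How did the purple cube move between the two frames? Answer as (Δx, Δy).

(-0.1, 1.0)

The purple cube was at about (0.9, 1.8) and moved to about (0.8, 2.8).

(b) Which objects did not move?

the blue cube and the orange torus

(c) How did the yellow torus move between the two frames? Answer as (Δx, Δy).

(-0.3, -0.4)

The yellow torus was at about (2.4, 5.9) and moved to about (2.1, 5.5).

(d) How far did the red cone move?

2.7

The red cone moved from about (8.7, 2.9) to (6.2, 1.8), a distance of √(2.5² + 1.1²) ≈ 2.7.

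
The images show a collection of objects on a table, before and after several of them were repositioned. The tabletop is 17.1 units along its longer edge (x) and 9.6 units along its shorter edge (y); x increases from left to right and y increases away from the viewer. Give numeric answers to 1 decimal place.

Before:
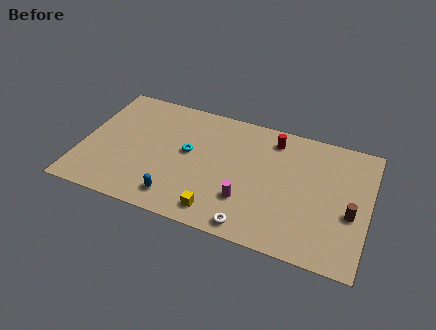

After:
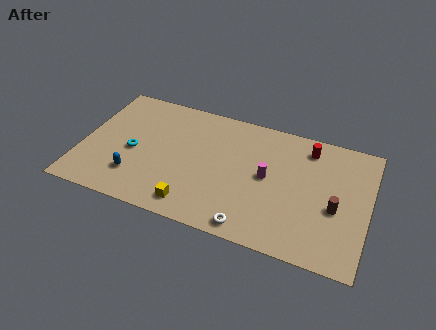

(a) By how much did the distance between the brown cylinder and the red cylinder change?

-2.0

The distance was about 6.4 in the first image and 4.4 in the second, so they moved 2.0 units closer together.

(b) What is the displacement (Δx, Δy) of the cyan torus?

(-3.2, -1.0)

The cyan torus was at about (6.3, 5.3) and moved to about (3.1, 4.3).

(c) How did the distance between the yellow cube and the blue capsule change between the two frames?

+1.2

They were about 2.5 units apart before and 3.7 after — 1.2 units further apart.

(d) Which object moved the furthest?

the cyan torus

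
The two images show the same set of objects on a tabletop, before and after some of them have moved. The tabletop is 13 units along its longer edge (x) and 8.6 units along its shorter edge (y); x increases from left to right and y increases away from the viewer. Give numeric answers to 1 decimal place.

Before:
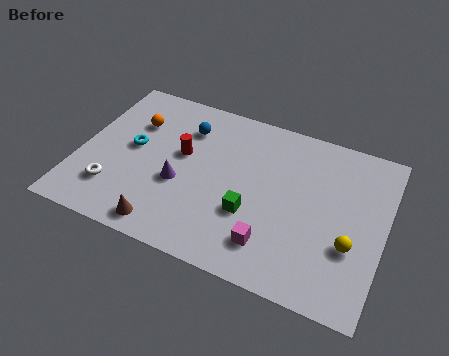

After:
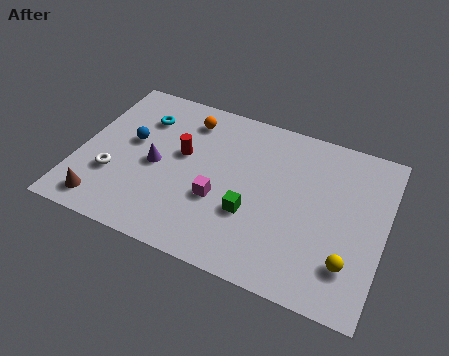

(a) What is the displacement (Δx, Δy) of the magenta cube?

(-2.4, 1.4)

From the two frames, the magenta cube sits at roughly (8.5, 1.8) before and (6.1, 3.2) after.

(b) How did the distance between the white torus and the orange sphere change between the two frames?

+1.1

The distance was about 3.9 in the first image and 5.0 in the second, so they moved 1.1 units further apart.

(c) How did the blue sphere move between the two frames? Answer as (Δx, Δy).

(-2.2, -1.6)

The blue sphere started near (4.3, 6.5) and ended near (2.1, 4.9).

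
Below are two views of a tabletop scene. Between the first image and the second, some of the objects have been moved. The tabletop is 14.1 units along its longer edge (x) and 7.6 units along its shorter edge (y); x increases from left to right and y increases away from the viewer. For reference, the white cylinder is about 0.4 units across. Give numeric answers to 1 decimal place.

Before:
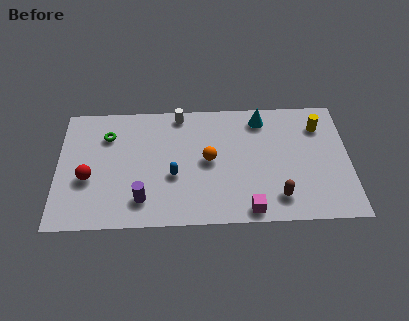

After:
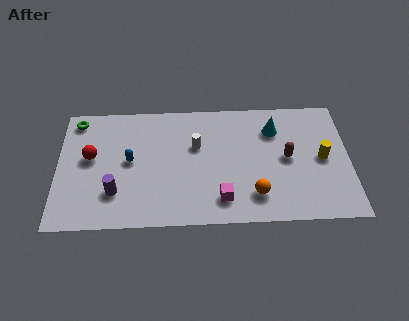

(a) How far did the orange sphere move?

3.1

The orange sphere was near (7.3, 3.9) before and (9.5, 1.7) after, so it travelled √(2.2² + 2.2²) ≈ 3.1 units.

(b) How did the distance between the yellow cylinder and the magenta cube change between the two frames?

-0.7

Before: roughly 6.1 units apart; after: 5.4. That's 0.7 units closer together.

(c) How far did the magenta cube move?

1.5

The magenta cube moved from about (9.2, 0.8) to (7.9, 1.5), a distance of √(1.3² + 0.7²) ≈ 1.5.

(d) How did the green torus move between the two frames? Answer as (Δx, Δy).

(-1.5, 1.0)

From the two frames, the green torus sits at roughly (2.4, 5.6) before and (0.9, 6.6) after.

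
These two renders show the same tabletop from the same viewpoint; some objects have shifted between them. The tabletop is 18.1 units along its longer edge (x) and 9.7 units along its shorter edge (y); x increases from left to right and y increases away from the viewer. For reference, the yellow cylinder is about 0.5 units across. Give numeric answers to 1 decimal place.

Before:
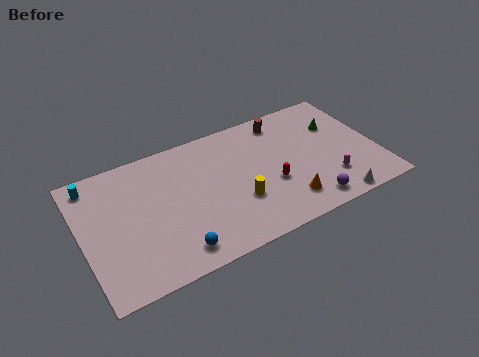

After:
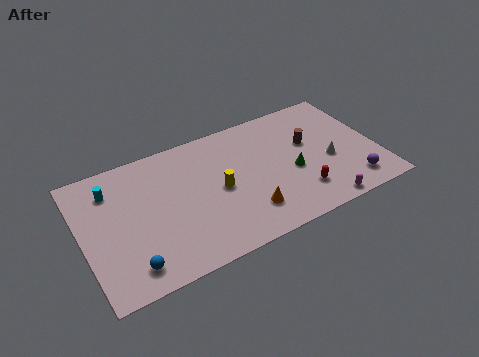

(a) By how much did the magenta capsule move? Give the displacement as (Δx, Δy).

(-0.8, -1.7)

From the two frames, the magenta capsule sits at roughly (14.9, 2.5) before and (14.1, 0.8) after.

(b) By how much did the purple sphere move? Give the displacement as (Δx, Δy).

(2.8, 0.4)

From the two frames, the purple sphere sits at roughly (13.4, 1.3) before and (16.2, 1.7) after.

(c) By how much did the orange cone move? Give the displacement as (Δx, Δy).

(-2.4, 0.3)

The orange cone started near (12.1, 2.0) and ended near (9.7, 2.3).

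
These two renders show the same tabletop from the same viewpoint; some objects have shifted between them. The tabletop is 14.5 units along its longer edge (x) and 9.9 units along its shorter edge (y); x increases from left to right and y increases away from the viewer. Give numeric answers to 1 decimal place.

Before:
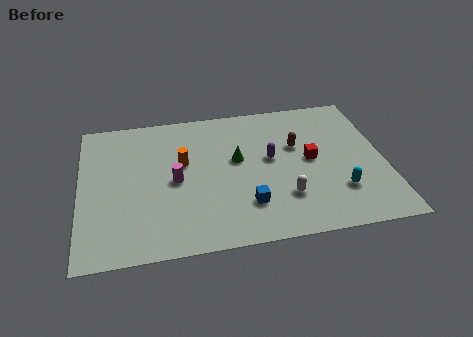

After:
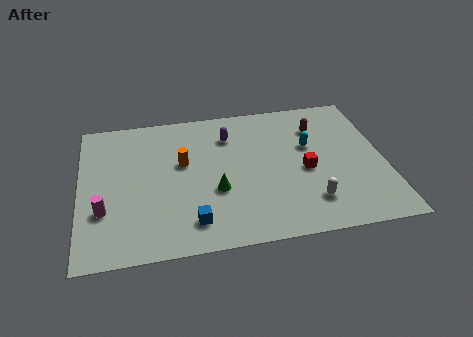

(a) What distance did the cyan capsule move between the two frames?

3.6

From (12.2, 2.7) to (11.0, 6.1), the cyan capsule covered √(1.2² + 3.4²) ≈ 3.6 units.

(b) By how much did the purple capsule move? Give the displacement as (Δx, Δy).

(-1.9, 2.0)

The purple capsule started near (9.1, 5.5) and ended near (7.2, 7.5).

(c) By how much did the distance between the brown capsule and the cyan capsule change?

-2.5

They were about 3.9 units apart before and 1.4 after — 2.5 units closer together.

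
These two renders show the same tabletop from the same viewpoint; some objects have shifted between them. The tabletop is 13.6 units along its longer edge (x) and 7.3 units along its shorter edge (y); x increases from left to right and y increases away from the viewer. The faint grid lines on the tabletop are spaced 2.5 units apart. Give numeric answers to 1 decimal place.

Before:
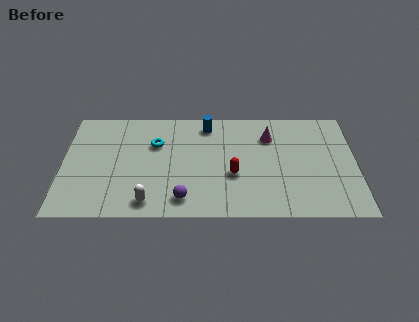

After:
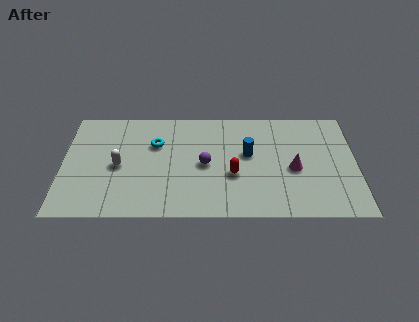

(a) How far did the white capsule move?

2.8

The white capsule was near (4.0, 1.0) before and (2.6, 3.4) after, so it travelled √(1.4² + 2.4²) ≈ 2.8 units.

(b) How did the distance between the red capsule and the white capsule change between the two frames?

+1.0

Before: roughly 4.3 units apart; after: 5.3. That's 1.0 units further apart.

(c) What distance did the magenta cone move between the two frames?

2.5

From (9.6, 5.4) to (10.7, 3.2), the magenta cone covered √(1.1² + 2.2²) ≈ 2.5 units.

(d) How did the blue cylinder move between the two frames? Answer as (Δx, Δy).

(1.9, -2.0)

From the two frames, the blue cylinder sits at roughly (6.7, 6.2) before and (8.6, 4.2) after.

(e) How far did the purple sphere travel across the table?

2.5

The purple sphere was near (5.6, 1.2) before and (6.6, 3.5) after, so it travelled √(1.0² + 2.3²) ≈ 2.5 units.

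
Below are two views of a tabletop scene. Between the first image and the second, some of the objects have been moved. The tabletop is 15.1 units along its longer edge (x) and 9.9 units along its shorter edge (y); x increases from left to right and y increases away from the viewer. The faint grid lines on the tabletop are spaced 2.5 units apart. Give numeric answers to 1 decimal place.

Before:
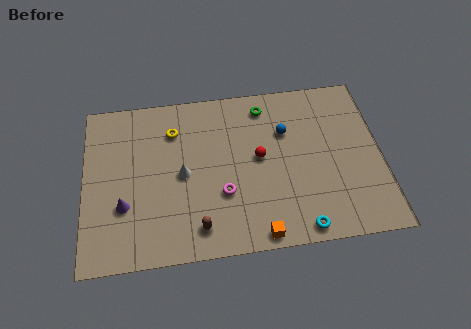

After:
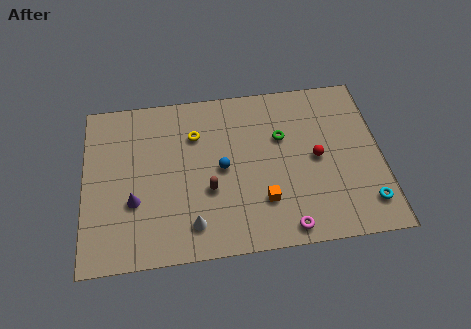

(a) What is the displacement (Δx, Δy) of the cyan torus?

(3.4, 1.0)

From the two frames, the cyan torus sits at roughly (10.8, 0.9) before and (14.2, 1.9) after.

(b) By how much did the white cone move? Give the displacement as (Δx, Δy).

(0.4, -3.0)

The white cone was at about (5.0, 4.8) and moved to about (5.4, 1.8).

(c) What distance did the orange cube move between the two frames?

1.9

From (8.7, 0.8) to (9.0, 2.7), the orange cube covered √(0.3² + 1.9²) ≈ 1.9 units.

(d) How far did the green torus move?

2.2

From (9.3, 8.4) to (10.1, 6.4), the green torus covered √(0.8² + 2.0²) ≈ 2.2 units.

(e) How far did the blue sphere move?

3.8

The blue sphere was near (10.3, 6.7) before and (7.0, 4.9) after, so it travelled √(3.3² + 1.8²) ≈ 3.8 units.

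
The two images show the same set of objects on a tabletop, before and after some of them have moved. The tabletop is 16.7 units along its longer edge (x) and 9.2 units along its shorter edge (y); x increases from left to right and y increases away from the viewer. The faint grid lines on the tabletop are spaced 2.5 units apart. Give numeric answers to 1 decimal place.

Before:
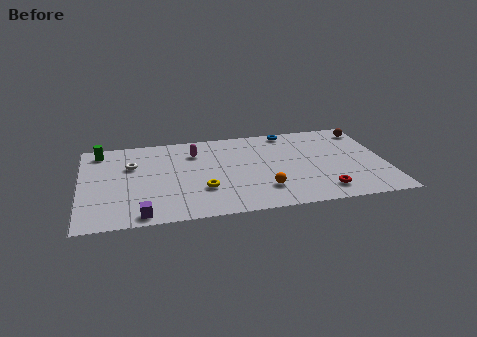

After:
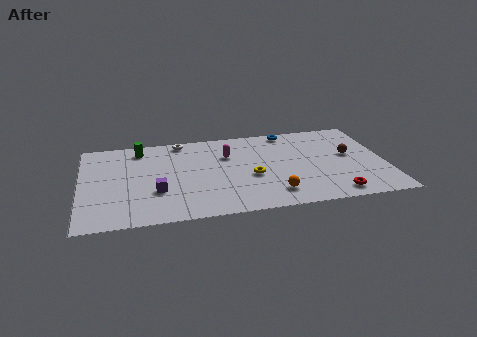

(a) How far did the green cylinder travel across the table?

2.2

The green cylinder moved from about (1.1, 7.9) to (3.3, 7.8), a distance of √(2.2² + 0.1²) ≈ 2.2.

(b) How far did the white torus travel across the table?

3.6

The white torus was near (2.8, 6.1) before and (5.6, 8.3) after, so it travelled √(2.8² + 2.2²) ≈ 3.6 units.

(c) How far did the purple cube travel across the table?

2.4

The purple cube moved from about (3.2, 0.9) to (4.1, 3.1), a distance of √(0.9² + 2.2²) ≈ 2.4.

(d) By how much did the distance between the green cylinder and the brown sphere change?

-3.0

Before: roughly 14.8 units apart; after: 11.8. That's 3.0 units closer together.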